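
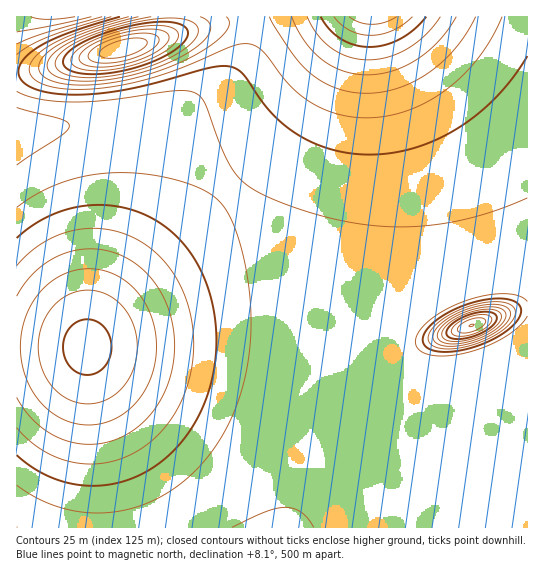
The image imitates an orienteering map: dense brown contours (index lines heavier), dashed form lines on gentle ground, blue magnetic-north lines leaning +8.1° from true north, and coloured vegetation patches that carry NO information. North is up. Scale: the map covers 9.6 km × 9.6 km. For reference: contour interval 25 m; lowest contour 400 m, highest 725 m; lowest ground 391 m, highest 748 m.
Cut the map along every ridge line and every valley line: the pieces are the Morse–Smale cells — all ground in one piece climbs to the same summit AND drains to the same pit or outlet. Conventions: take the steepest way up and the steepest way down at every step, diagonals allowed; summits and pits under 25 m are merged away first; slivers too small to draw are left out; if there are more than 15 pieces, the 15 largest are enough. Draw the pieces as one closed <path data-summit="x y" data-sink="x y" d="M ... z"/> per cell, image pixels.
<path data-summit="87 347" data-sink="269 527" d="M230 191l-103 100-27 32-13 24-71 0 1 181 270 0 6-7 19-36 16-50 4-24-1-53-12-43-20-40-36-49z"/><path data-summit="373 17" data-sink="269 527" d="M527 16l-170 0-34 61-24 36-30 37-38 40 48 56 20 29 17 34 11 30 5 30 0 42-4 24-13 40 0 4 16-36 16-29 41-55 16-26 11-13 19-13 39-16 18-4 37 2z"/><path data-summit="471 326" data-sink="269 527" d="M518 287l-27 0-28 6-29 14-26 20-20 32-45 62-43 89-11 18 239-1 0-237z"/><path data-summit="87 347" data-sink="17 129" d="M143 120l-24 0-38 5-65 4 1 218 70 0 13-24 27-32 102-100-15-16-36-32-25-19z"/><path data-summit="122 49" data-sink="17 129" d="M247 16l-74 0-5 17-9 6-112 29-30 4-1 55 29 1 62-5 56-7 28-8 27-16 23-26 8-20 0-27z"/><path data-summit="373 17" data-sink="17 129" d="M355 16l-106 0 0 30-2 9-11 19-18 18-16 11-25 10-46 6 16 2 18 11 65 59 39-41 30-37 32-50 25-45z"/><path data-summit="122 49" data-sink="55 17" d="M171 16l-154 0-1 55 10 1 21-4 112-29 9-6 4-10z"/>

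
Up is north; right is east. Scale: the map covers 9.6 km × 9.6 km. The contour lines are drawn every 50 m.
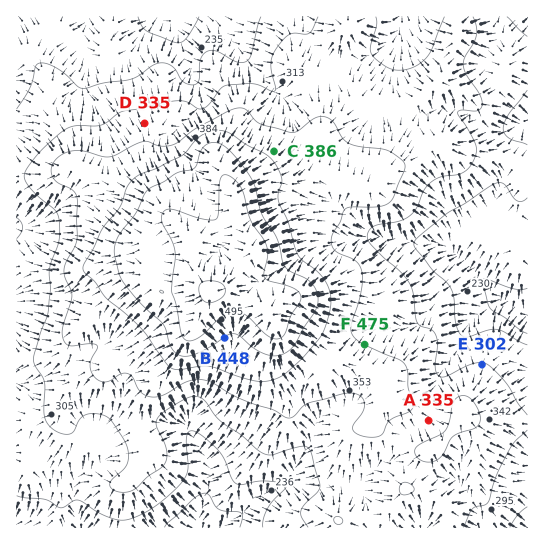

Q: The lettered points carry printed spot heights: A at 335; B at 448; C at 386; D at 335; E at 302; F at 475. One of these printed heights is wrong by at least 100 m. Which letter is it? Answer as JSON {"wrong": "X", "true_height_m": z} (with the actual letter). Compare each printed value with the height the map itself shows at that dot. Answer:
{"wrong": "F", "true_height_m": 350}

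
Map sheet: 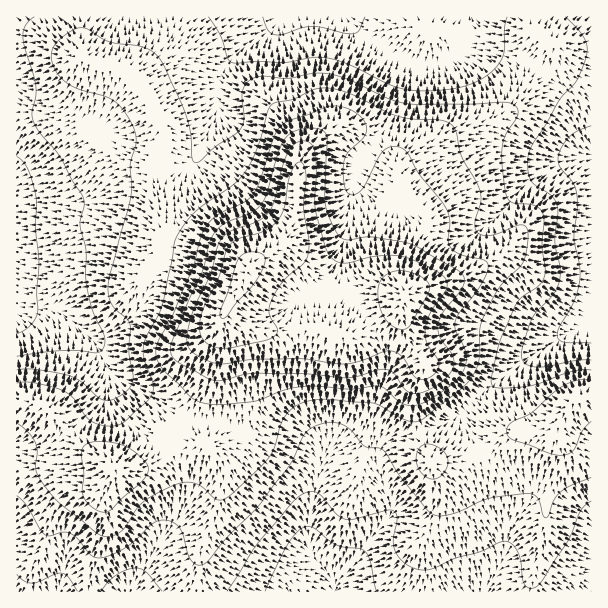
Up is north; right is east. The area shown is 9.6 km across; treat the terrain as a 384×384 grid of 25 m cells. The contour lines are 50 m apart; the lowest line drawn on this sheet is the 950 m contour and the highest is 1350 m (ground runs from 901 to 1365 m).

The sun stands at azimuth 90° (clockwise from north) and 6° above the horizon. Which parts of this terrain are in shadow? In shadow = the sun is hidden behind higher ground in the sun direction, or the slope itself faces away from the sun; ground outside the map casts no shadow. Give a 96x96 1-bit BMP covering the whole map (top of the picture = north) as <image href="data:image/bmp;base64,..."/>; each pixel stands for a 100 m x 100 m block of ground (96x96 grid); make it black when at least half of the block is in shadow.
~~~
<image width="96" height="96" href="data:image/bmp;base64,Qk2+BAAAAAAAAD4AAAAoAAAAYAAAAGAAAAABAAEAAAAAAIAEAAATCwAAEwsAAAIAAAAAAAAA////AAAAAAAAAAAAAAAAAAAAAAAAAAAAAAAAAAAAAAAAAAAAAAAAAAAAAAAAAAAAAAAAAAAAAAAAAAAAAAAAAAAAAAAAAAAAAAAAHAAAAAAAAAAAAAAAHgAAAAAAMAAAAAAAHgAAAAAAeAAAAAAADwAAAAAgeAAAAAAAAwAAAABg+AAAAAAAAAAAAABg+AAAAAAAAAAAAABg+AAAAAAAAMAAAABh8AAAAAAAAOAAAAAh4AAAAAAAAOAAAAAB4AAAAAAAAfAAAAAAAAAAAAAAAfAAAAAAAAAAAAAAA/AAAAAAAAAAAAAAA+AAAAAAAAAAAAAAA+AAAAAAGAAAAAAAB+AAAAAAOAAAAAAAB8AAAAAAAAAAAAAAA8AAAAAAAAAAAAAAA8AAAAAAAAAAAAAAAAAAAAAAAAAAAAAAAAAAAAAAAAAAAAAAAAAAAAAAAAAAAAAAAAAAAAAAAAAAAAAAAAAAAAAAAAAAAAAAAAAAAAAAAAAAAAAABwAAAAAAAAAAAAAAHwAAAAAAAAAAAAAAH4AAAeAAAH+AAAAAH4AAAfAAAf/AAAAAH8AAAfAAA//AAAAAD8AAAPAAB//AAAAAD+AAAAAAH//AAAAAB+AAAAAAf//gAAAAA8AAAAAB///8AAAAAAAAAAAP///+AAAAAAAAAAD/////AAAAAAAAAAD/////AAAAAAAAAAD/////AAAAAAAAAAD/////gAAAAAAAAAD/////gAAAAAAAAAD/////gAAABAAAAAD/////wAAADAAAAAD/////wAAADAAAAAD/////4AAAAAAAAAD/////8AAAAAAAAAD/////8AAAAAAAAAD/////+AAAAAAAAAD/////+AAAAAAAAAD/////+AAAAAAAAAD/////+AAAAAAAAAD/////+AAAAAAAAAD/////+AAAAAAAAAB/////+AAAAAAAAAAAf///+AAAAAAAAAAAAf//+OAAAAAAAAAAACH///AAAAAAAAAAAAD///gAAAAAAAAAAAD///gAAAAAAAAAAAD///wAAAAAAAAAAAH///wAAAAAAAAAAAP///wAAAAAAAAAAAP///wAAAAAAAAAAAP///wAAAAAAAAAAAP///wAAAAAAAAAAAH///4AAAAAAAAAAAD///4AAAAAAAAAAAB///4AAAAAAAAAAAA///4AAAAAAAAAAAAf//4AAAAAAAAAAAAH//4AAAAAAAAAAAAB//4AAAAAAAAAAAAA//wAAAAAAAAAAAAAP/gAAAAAAAAAAAAAP+AAAAAAAAAAAAAAP8AAAAAAAAAAAAAAPwAAAAAAAAAAAAAAPwAAAAAAAAAAAAAAPgAAAAAAAAAcAAAAHgAAAAAAAAB8AAAABAAAAAAAAAD+AAAAAAAAAAAAAAD+AAAAAAAAAAAAAAD8AAAAAAAAAAAAAAD8AAAAAAAAAAAAAAD4AAAAAAAAAAAAAAAAAAAAAAAAAAAAAAAAAAAAAAAAAAAAAAAAAAAAAAAAAAAAAAAAAAAAAAAAAAAAAAAAAAAAAAAAAAAAAAA="/>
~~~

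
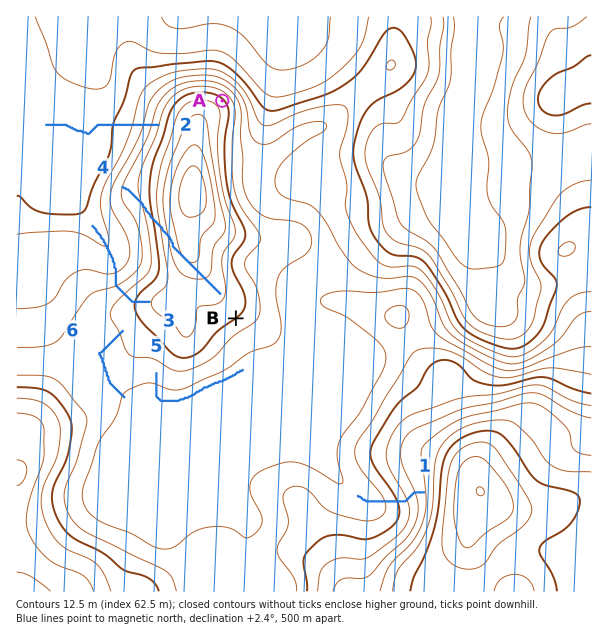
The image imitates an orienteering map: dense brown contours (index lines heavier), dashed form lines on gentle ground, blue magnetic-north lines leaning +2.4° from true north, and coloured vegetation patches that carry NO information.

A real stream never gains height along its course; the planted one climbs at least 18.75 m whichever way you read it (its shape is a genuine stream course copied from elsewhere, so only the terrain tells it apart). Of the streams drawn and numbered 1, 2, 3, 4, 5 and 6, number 4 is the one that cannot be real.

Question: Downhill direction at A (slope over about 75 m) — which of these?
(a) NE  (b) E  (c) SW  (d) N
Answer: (a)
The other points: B SE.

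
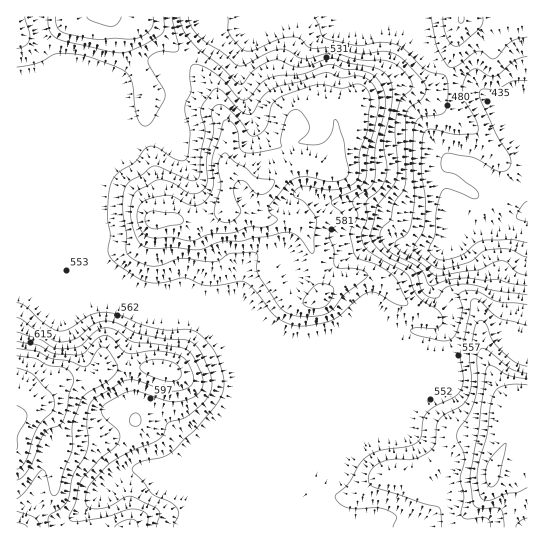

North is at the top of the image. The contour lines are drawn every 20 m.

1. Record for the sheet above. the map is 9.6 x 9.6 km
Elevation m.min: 415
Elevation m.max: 700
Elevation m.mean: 560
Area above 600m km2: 20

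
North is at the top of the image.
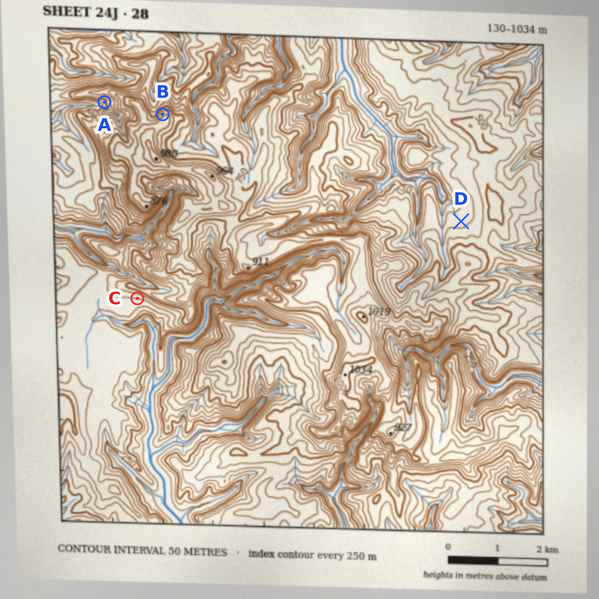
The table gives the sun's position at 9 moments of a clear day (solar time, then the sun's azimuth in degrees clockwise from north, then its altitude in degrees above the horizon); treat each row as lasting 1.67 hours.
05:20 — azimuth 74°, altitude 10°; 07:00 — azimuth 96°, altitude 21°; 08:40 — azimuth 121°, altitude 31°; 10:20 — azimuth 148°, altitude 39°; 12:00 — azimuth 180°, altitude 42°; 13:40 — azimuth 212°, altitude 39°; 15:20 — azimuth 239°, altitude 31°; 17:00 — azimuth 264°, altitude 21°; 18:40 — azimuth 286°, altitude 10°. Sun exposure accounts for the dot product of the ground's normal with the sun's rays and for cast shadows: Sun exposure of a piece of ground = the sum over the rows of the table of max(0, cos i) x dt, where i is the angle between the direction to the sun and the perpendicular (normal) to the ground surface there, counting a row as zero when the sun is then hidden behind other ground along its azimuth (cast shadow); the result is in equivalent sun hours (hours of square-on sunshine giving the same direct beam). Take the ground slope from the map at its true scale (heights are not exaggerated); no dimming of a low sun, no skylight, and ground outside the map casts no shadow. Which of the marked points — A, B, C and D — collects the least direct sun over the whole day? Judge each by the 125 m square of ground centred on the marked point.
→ B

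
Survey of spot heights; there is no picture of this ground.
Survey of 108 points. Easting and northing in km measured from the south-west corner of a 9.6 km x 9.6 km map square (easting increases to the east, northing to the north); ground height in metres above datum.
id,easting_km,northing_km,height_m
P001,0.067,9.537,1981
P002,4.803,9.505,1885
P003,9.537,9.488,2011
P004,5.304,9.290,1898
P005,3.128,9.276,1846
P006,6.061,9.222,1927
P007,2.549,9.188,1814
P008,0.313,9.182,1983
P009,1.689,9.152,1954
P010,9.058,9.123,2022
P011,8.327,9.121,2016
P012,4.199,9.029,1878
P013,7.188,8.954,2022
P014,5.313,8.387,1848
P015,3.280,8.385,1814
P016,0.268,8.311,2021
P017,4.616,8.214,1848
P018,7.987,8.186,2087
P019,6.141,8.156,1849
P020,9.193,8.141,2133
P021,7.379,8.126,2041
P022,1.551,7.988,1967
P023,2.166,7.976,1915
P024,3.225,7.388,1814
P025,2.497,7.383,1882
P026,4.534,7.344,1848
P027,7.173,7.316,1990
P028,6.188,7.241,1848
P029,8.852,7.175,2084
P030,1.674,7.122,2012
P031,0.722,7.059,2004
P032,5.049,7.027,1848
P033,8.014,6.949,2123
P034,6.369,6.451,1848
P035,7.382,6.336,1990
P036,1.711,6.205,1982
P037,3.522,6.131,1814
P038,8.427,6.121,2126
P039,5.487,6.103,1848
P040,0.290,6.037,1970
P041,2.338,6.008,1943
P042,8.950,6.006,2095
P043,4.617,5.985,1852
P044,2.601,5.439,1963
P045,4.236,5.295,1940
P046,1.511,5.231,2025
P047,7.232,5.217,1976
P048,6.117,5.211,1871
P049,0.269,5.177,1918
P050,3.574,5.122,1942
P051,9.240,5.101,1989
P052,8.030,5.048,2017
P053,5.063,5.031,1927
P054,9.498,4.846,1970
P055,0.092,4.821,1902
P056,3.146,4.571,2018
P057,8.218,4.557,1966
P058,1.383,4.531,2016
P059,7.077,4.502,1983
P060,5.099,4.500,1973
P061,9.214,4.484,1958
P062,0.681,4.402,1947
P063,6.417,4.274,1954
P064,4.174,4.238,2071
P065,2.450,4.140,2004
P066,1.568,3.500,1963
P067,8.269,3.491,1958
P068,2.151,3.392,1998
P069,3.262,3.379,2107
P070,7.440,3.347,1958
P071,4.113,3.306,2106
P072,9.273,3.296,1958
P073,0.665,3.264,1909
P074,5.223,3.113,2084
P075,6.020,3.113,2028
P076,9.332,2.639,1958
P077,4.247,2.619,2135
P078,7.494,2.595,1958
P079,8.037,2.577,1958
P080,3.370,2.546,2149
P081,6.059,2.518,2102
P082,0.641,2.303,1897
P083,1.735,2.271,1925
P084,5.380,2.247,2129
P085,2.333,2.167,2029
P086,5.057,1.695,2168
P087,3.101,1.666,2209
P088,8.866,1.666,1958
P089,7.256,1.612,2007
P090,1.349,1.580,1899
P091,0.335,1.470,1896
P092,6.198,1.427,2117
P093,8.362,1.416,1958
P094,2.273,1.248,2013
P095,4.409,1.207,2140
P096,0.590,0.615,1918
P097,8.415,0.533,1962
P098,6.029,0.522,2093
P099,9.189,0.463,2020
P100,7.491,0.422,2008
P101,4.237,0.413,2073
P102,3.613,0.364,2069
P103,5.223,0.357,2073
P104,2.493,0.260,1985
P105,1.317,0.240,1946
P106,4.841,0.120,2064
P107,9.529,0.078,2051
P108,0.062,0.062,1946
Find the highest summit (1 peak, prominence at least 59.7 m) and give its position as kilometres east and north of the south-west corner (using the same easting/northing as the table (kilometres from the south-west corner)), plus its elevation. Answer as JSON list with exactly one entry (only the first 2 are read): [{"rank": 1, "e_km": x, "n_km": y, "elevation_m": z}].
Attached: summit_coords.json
[{"rank": 1, "e_km": 3.21, "n_km": 1.71, "elevation_m": 2211}]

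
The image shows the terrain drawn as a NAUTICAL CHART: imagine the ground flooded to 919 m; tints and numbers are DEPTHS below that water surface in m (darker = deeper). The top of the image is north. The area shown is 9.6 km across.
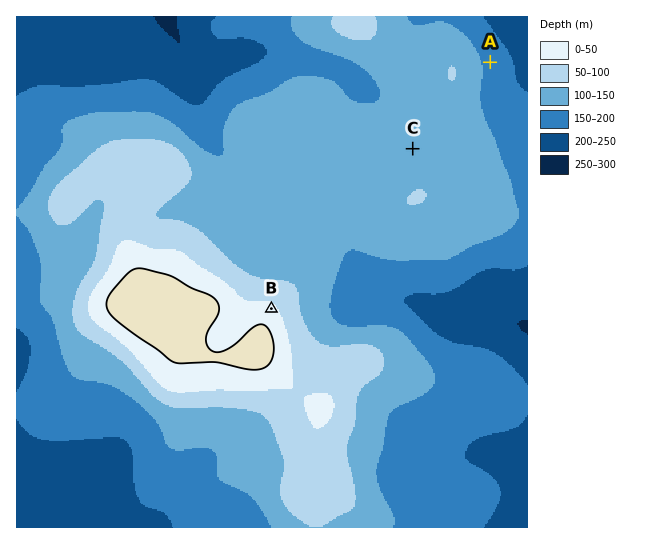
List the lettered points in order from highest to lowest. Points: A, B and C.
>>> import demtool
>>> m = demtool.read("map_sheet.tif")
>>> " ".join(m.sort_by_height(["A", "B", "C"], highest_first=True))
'B C A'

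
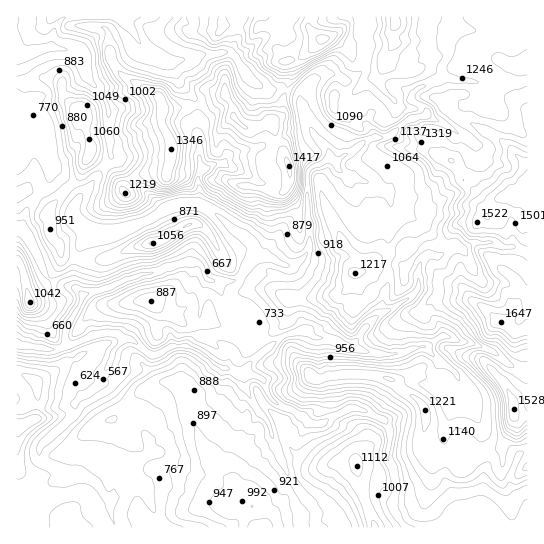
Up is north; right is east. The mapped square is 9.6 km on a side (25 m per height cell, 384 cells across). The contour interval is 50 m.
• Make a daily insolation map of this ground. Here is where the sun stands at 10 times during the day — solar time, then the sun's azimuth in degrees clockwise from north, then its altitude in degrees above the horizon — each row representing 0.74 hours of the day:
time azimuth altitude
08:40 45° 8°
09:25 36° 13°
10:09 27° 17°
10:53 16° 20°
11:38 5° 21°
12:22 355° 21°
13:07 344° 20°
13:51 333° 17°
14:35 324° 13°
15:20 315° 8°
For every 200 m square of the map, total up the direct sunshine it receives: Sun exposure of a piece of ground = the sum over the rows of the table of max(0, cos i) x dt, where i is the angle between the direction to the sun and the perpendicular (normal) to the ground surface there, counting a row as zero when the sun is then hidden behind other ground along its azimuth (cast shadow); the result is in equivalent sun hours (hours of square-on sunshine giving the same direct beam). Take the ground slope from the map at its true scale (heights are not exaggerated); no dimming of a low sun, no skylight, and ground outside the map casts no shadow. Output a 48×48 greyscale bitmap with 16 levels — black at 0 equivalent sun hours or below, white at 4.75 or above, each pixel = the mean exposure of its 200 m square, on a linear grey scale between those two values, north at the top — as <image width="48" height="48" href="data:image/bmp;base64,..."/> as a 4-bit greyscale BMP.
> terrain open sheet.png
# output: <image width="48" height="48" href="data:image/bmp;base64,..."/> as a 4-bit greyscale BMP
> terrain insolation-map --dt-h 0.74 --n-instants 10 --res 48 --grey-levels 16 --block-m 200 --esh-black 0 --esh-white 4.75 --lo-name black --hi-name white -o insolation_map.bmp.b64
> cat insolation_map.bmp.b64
<image width="48" height="48" href="data:image/bmp;base64,Qk32BAAAAAAAAHYAAAAoAAAAMAAAADAAAAABAAQAAAAAAIAEAAATCwAAEwsAABAAAAAAAAAAAAAAABEREQAiIiIAMzMzAERERABVVVUAZmZmAHd3dwCIiIgAmZmZAKqqqgC7u7sAzMzMAN3d3QDu7u4A////AGZmd3h1V5cxARE3iYdmZVRImTESRVVVVmZ3d3d3eJZlQzRFaYd3VUNJhkQ0RERVVmeJmHd3iHZ4h3d3d5d1QzNYVWVCMzMzRGd5qZlVeWeIiIh4mZpSIiNWRXVCIAEQETVniYVWVFVniHeJqZkyESNVVUQzEAESIFiXQ0VVd2aIZWiZmaZmQ0VVhEMzNDE0RWdTNEVVRYmHVnmYiXWKqod2Y0NWZlM0JERHdVVURFVUV4iHh2WazLqFN2VndmdjACEVl0REV1VVZ4iIZlZ6zd2pV4dWh3dzAFABe5VFZkVVZ4iIpkVDI2i6VIdVeXZUAP2oabuXVVVVaIiIlIYQAAIxAUZWd2VVRodld73bdVVWZ4iaV2AAAAAAAAOHZlRFZ1VmVGvLlURFZ4qZZyIAAAAAAUqnVUMjmUVlVDWJzIZXnN26x6hAEAAAA4dVVCEVuozIVVWJmt7by9x1ICNZyoia3qZXYgA7t//+lVM3aN/d3EAhZ2bP/////+uGIRWUEZdFmoUmmiF7gRRDGKrv7ttzACdSOKkgABAAIWpyMSEAAlQ2Yk3JdBAREAADZTEAAAADNBAAAUQAEyRmZjAhEAAVQxAAARMQVgACFUEAABAmdmdmVUMAABEBlyEgABJpiiEkIYUhEBNnVndlQyEAADQgFrlCEBTMmVmHcyi7qYZXh4dDMkZlQyVCMRmWd5/pqFmWMAADe92WZ3Vmd5upqmRENhN2aNyaiGlyAAAAAAJVUxAWaJqZiHMzRVNYq6UjeXhTABIAAAABEBEiV2NFZoqXZnN5iWRImLdDRXh0AAAAABMwEQACIkeqiJVFiESsysUzZXiKp0IAACQhAAARE0mqmYl2IiVTMoNFl1QhFbxxAEIQAAASM5l4iaq3IAABIyJHdkEAABN4VTEAAAAiJZh3eIh5lVIkRRaGVTEAAAACUwAAAAAhJ4d3d2VXZ4iFMySpI3dBAAAAAAAAAAAiSId3dmZkippiNHWLYSd1dAAAAAAAJFIiaJiIZlVEFHvKhah4kwJ9shEREkW9lGVTeah1RVUxNIu7yYhmZABt2ndVRHumVVViumE0QyEhFpqrmXdlRVJXiYdkUgFFaGiCFVllMQATaIh2SXdlQ3VVQ1dmM0ETaIqHUQFEM1Vpu5dmvmdlU2lURUSJQ0AQE2pmIRACSGapqVEq23ZVRFRXU0WnRHIVY1ZjIQEwAH68cSjLllVUVWZXq4VDI1d966ZREDMUUgJTJ6uYZkVUWahCNFaIZCS6z+kQFFRTM3QDd3d2WGVWn/pDEVrehFWph2IAFmUzOFSIdmd3mVMleaUzSf/am7mHUhAAFHYyVRBbzLiHiLmax2Qk3/7Kzax0EAAAARFlETMjMjREM6u82WU5y6h3iM9hEzMQAAJGVVd0d3ZVd2eZcyR4iHQyERIjRJpyAARXc0Z4eHd4iEMiEAOqhzMxAAATKZiGMSZlVVVmd4iId1UiIAF6lVZUZGIVMmZX3nV4c0Z2Z3d3dndhje/ZaampZneZqXeYi9hmZmVmZVVVZg=="/>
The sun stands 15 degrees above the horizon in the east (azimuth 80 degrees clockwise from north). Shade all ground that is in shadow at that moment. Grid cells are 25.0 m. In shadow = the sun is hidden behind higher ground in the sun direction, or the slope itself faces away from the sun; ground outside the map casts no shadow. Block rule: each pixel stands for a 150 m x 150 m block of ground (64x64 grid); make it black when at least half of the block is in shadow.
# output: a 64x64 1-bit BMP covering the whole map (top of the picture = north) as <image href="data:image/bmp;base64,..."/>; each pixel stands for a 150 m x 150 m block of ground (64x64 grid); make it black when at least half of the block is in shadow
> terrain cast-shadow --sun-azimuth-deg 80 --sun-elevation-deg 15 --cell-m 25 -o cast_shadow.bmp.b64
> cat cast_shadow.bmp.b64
<image width="64" height="64" href="data:image/bmp;base64,Qk0+AgAAAAAAAD4AAAAoAAAAQAAAAEAAAAABAAEAAAAAAAACAAATCwAAEwsAAAIAAAAAAAAA////AAAAAAAAAAAYA/gAAAAAIAAD8YAAAAAgAAPxgAAAAAAAB+GAAAAAAAAL4YAQAAAAABHBwDAAAAAAfIHiMgAAAAB8A+ASAAAGAHwDwAAQABwAwAfAAAAAHADAA8AAAAAYAIADw/4DAAgBg8fn/AGAAAGJn+f8AYAAAxj/5/wAAAAH8H/P/AAcAB/wf4/8AB4AP/geH/gAFgA/+AA/8AAAAD/wAB/wABoQf/AAH+YADHGH4A//3AANhwHA///8+g+WAMf///ziH5AAP////MMHgAG/3f/wwYOAA5/P/+DBgAAHn4f/wIDAAAefA/+IgAgABx8DfziBhAAAf4M+OIEAAeh/gzD4GAAPxP+DM/A4AA/H/4EH4DgBD4f/gAPAeA+Hh/+BA5rwAwMO/wH/mvAAAD5/Af+C8MAAfj4B/8Bz8D/+HgD/wBf4f/+MAH+AA/h//4wA/4AB+efwDAH/EAf748DMAf8aH3/j/sjn/gY/P+H8wM/8Pj+/47wAb/A8P5/juAE/gDx/v+P4Ah/A8P4/x/gG74HA/j/H8A/cJwD+P8fiHwB8AH4/w+AeAjgAfH/HwJ4EcAB8/4/AngwAAD3+D8cGYAAAAfgP34PwAAAD8Affg5wEAAfwB/+B3AAAB+AH/xCcAAAH4L//OB4AAA/hP714HgAADgM7nDA+AAAQAB2MMB4AAA=="/>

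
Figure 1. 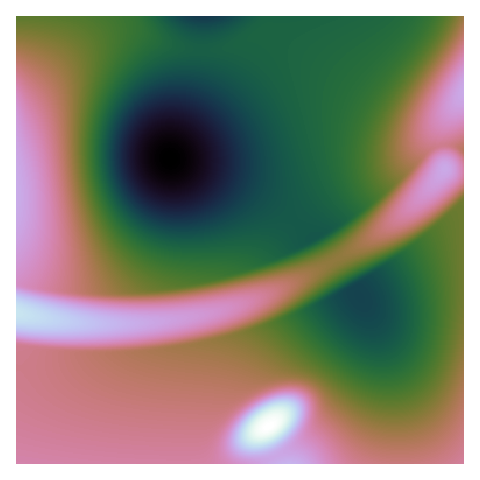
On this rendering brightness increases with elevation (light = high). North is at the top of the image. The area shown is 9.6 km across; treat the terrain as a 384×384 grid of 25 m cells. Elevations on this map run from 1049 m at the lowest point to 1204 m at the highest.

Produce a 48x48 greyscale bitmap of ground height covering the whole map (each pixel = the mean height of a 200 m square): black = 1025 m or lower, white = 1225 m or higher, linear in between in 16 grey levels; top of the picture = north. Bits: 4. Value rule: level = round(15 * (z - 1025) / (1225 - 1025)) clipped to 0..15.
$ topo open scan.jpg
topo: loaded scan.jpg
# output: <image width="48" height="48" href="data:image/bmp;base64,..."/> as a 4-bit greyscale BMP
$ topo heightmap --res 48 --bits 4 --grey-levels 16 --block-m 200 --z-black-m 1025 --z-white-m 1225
<image width="48" height="48" href="data:image/bmp;base64,Qk32BAAAAAAAAHYAAAAoAAAAMAAAADAAAAABAAQAAAAAAIAEAAATCwAAEwsAABAAAAAAAAAAAAAAABEREQAiIiIAMzMzAERERABVVVUAZmZmAHd3dwCIiIgAmZmZAKqqqgC7u7sAzMzMAN3d3QDu7u4A////AJmZmZmZmZmZmZmZmqqqqqqpmZmIiIiJmZmZmZmZmZmZmZmZqru7qqqZmYiIiIiImZmZmZmZmZmZmZmZq8zMuqmZmIiIiIiIiZmZmZmZmZmZmZmZms3dy6mZiIiIiIiIiJmZmZmZmZmZmZmZmrzd3KmYiId3d3eIiJmZmZmZmZiIiIiImavN3LmIiHd3d3d4iJmZmZmYiIiIiIiIiJm7y6mId3d3d3d3iJmZmYiIiIiIiIiIiIiZqpmHd3ZmZnd3eJmZmIiIiIiIiIiIiIiIiIh3dmZmZmZ3eJmZiIiIiIiIiIiIiIiIh3d3ZmZmZmZneJmZiIiIiIiIiIiIiIiHd3d2ZmVVVmZnd5mZiIiIiIiIiIiIiId3d3ZmZVVVVWZmd5mZmZmZmIiIiIiId3d3d2ZmVVVVVVZmd6qqqqqqqqmZmYiId3d3dmZlVVVVVVZmd7u7u7u7qqqqqpmZiHd3ZmZVVVVVVVZmd8zLu7u7uqqqqqqpmYh3ZmVVVURFVVZmd8y7u7qqqqqqqqqqqZmIdmVVVEREVVZmd7u6qpmZmZiZmZmZmZmYh3ZVRERFVVZmd6qZmYiIh3d3d3iIiZmZiIdlVERFVVZmd6mZmYiId3d3ZmZ3d4iIiIh3ZVRFVVZmd6mZmYiHd3dmZmZmZmd3eIh3dmVVVVZmd6qZmYiHd3ZmZmZmZmZmZ3d3d3ZlVWZmd6qZmYiHd2ZmZlVVVVVVVWZ3d3d2ZmZmd6qpmYh3dmZVVVVVVVVVVVVmd4iId2Zmd6qpmYh3ZmVVVVVVVVVVVVVVZ3iIiHZnd6qpmId2ZlVURERFVVVVVVVVVneImYh3d6qpmId2ZVRERERERFVVVVVVVWeImZmHd6qpmId2VURDMzREREVVVVVVVWZ4mZmYd6qpmIdmVEMzMzM0RERVVVVVVmZniZqph6qpmIdlVEMzIjMzRERVVVVVVmZneJqqmKqpmHdlRDMiIiMzNERFVVVVZmZ3eJmqqaqpmHdlRDMiIiIzNERFVVVVZmZ3d4mqqaqZmHZlRDIiIiIzNERFVVVVZmZ3eIiaqaqZiHZlRDIiIiIzNERFVVVVZmZ3eIiZmKqZiHZlRDMiIiMzNERVVVVVZmZ3eImZmKqZiHZlRDMiIiMzRERVVVVVZmZ3eImZmamZiHdlVEMzMzM0REVVVVVVZmZneImZqamZiHdlVEMzMzNEREVVVVVVZmZnd4maqpmYiHdmVURDMzRERFVVVVVVZmZmd4iaqpmYiHdmVVRERERERVVVVVVVZmZmd3iZqpmIiHdmZVVEREREVVVVVVVVZmZmZ3iJqpiIh3d2ZlVVVEVVVVVVVVVVVmZmZneJmoiIh3d2ZlVVVVVVVVVVVVVVVWZmZmd4mYiId3d2ZmVVVVVVVVVVVVVVVVZmZmd4iYh3d3d2ZmZVVVVVVVVVVVVVVVVmZmZ3iXd3d3d2ZmZlVVVVVVVVVVVVVVVWZmZneHd3d3dmZmZlVVVVVVVVVVVVVVVVZmZneHd3d2ZmZmZVVURERVVVVVVVVVVVVmZmdw=="/>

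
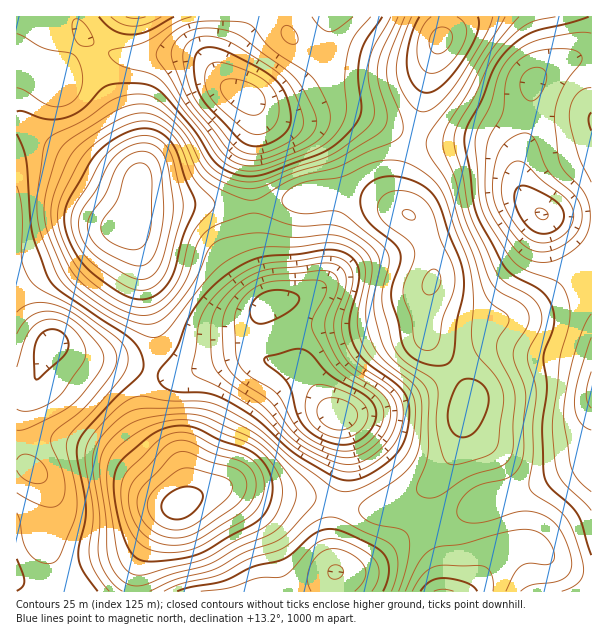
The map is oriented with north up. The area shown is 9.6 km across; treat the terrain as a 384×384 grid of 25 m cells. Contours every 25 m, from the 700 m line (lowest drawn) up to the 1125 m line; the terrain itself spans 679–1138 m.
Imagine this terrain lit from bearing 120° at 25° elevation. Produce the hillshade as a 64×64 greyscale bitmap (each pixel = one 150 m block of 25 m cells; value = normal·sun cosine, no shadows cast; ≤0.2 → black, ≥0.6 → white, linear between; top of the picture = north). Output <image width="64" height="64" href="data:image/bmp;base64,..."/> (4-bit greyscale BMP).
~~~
<image width="64" height="64" href="data:image/bmp;base64,Qk12CAAAAAAAAHYAAAAoAAAAQAAAAEAAAAABAAQAAAAAAAAIAAATCwAAEwsAABAAAAAAAAAAAAAAABEREQAiIiIAMzMzAERERABVVVUAZmZmAHd3dwCIiIgAmZmZAKqqqgC7u7sAzMzMAN3d3QDu7u4A////AKmZmZh2Z5ve7+7dzMupiZqqh2VUMhETRniau8y7u7zLqZmYh2Vnis3u7t3d3LqZq7qYdlQyESNWd4mru7qrvMypiId2VVaJvN3d7u7dy6u8y6mHZUMyNFZ3eJqqqZq8zKmIdmVEVnirzN3u7u3MvM3cuYh3ZURFZ3d3iaqZmrvMqYd2VERFaJq83e7u7dzM3d26mIh2ZVZnd3d4mZmaq8yqmHZUMzRniavN7u7u3d3e3cqZiIh2Znd3dneIiJmrzKqYdkMiNFZ4m83u7u7d3d3cupmZmYh3eId2ZneImau8qph2UyIjRWeave7u7t3d3dy6mImZmYiIiHZmZ3iJq7uZmHZTIRI0Voms3d7u7d3My6mHeJmZmZmZh2Zmd4maqpmIdkMhEjRFaJq8zd7u3cy7qXdniJmZqqqph3d4iJmqiIdlQyESM0VWiaq8ze7cy7qYdlZniImqu7qYiIiJmZmId2VCISIzRFZ4iZq83dy6qph1RFVneJq8y6qpqpmZmYh3ZTIiIzRERWeIiavNzLqZiGVDRFVnibvLu7u7uqqpmYdlMiIzRERFZ3d3irzLqZiHZDIzRFZ4q7u7zMzLuqqZh2UzIjREREVnh3Z4q7qZiHZUIiIzRWeaq7vM3cy7qpiHZUMjNEQzRWeHdmeaqpiHZkMhEiI0V4mqq8zdzLuqiHdlQyM0RDM0Z4h3Z4mqmYdlQyEREiNWiaqrvN3Muql3ZlQzIjREMzRXiId3iaqqmHZDIRERI0Z5qqu83dy6mXZlVDIiM0RDM0Z4iIiaq7uqh1QhERESNXmqu8zd3MuZdlVUMyIjRVQzRWeIiJqrzLuodUMhERI1aJq8zN3dy6l3ZVVDIiNFZVRFVniImavMy7mHVDMiEjRnmrzM3d3cuohmVVQyI0Z3ZlVmeIiJqrzLuph2VEMzRGeJq8zN3d3LqXZmVUMzRniHdmeIiIiaq7qpmIdmVVVVZ4mrvMzN3dyph2ZlVDNGiZmIiJmZiImaqZiIh3dmd3d3iJq7u8zd3bqHZmZUREaJqqmZqqmYiZmYd3d3d3eImYiJmru7u83dy5dmZmVUVnmrqqu7upmZmYdlVmZmd4mqqZmqu7u7zN3MqHZmZlVWeau7u7u6mZmZh1RFVmVniau6qqq7u7vM3dy5dmZmZmeJq7u8zLqZmZmGVERVVVZ5q7uqqrzMzMzN3cqXZmd3eJq7u8zMupiIiHZDNEVVVXiru7qqu8zMzM3d26h2d4iZq8zMzMy6mHd3dUMzRFVVeKvLuqqrzMy7zM3LqHd3iJq83d3d3cuYd3ZlMiI0VVZ4q8y6mZq7y7u7vLuod3eJm83u7u3u3Kl3dmQxESNFZnmrzLqZiaq7uquqqph3d4ibzf/+7u7typiHdTIAAjRWeavNy6mImaqqqpmId3d3iJrN///u7//supmHUxABI0V4q83cqYiImZmZiHZmZneImr3v/u3u/+3Lu6l1IQATRWebzdy6mIiIiZmHZVVWd4iave/+3N3u7tzMy6dTISM0VorN3cuph3d4iHdlREZ4iJq97/7cvM3d3M3cuXVDNERWirzdy6mHZmZ4dlQzRWiJmr3v/su7vMzMzN3Kh2VVVWeKvMzLuodlRWZWVDM1Z4mave/+26qru7u8zMuYd3d3eJq8zMu6l1QzRURDIjRXiJq97/7cuqqqqqu7uph3d4iJq8zMu7qYZDM0MzIiNFZ4mrze7ty7qqmZqru6mHd4iJq83cy7u6l1MiMzIiIjRWeJvN3t3LuqmZmaq6mHdneImrzd3Mu7qYZDMzMiIiM0VomszdzLqqmYiImqqYdmZniavN7dzLuqh2VDMyIiIzRWeazMy6qZiHZmeJqph2Zmd4m83u7cy6qYdlREMiIjM0V5rNzLqYh2VERWeIiHZmZniavd7u3LqYh3ZlRDMzMzNGis3cuph2QyESNWd3ZmZneJq83u7cqYh3d2ZUQzMzI0V6zd3LmHZCEAASNFVWZneImqvN7tyod3d3dmVEQzIiNGm83dy5h1MQAAESNEVmd4iaq83dy6h2Znd2ZVRDMiIjV6zd3MuYZCEAABEiNFZ3iZq7zNzLqHZmd3d2VUQzIiJGis3dy6l2QyERERIzRWeJq7zMzMupd2Znd3dlRDMiIjV5vMzLuodUMzMiIjNFZnmrzdzMu6mHZmZ4d2ZUMzIjRXmru7uph2VEREQzNEVWeazd3cy7qYdmZniIdlRDMzNFeau7qqmHZVVVVVRERVZ4rN7t3Luph2VmaIh2VERERFZ5q7uqmYdlVVZmZVVVVnis3u7cy6mHZVZoiIdlRFVVVoq8y7qZh2VVVmdmVVVWeKze/u3LqYZVVmiJh2ZVVWZnirzMuqmIdlVWd3ZVVVZom97/7typhlVWaJmYdmZmZmeKvNy6qZh2Zmd3dlREVWebzv//7bqHZVZoiZiHd3d3d4q83LqpmId3eIh2VERFV4rO///9y5h2ZniJmYh4iIiImrzMupmYh3iJiHZEMzRWis3///7cqYd3eImZmIiJmZqrzMuqmIiIiJmYdkQzM0V5ve///+y6mYiIiJmZiImau8zMy6mYh3eJmph2VDIiJFis7///7cuqmYiImZmIiZq83e3LqpiHd4mamHZUMhESR5vO7//tzLuqmZmZmYh4ms3u7ty6qYh3iJmYdlQyEBI1ibze7u3MzLuqmZmZh3eKze/+3Mu6mIeJmZh2VDIQATV4q83d3czMy7"/>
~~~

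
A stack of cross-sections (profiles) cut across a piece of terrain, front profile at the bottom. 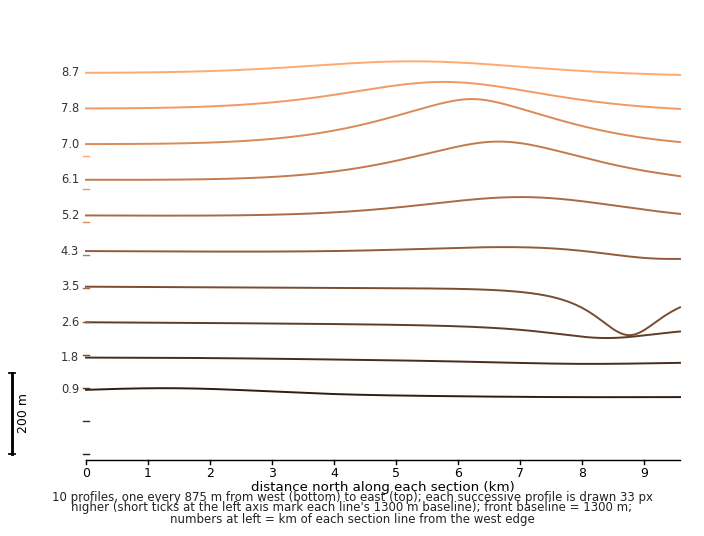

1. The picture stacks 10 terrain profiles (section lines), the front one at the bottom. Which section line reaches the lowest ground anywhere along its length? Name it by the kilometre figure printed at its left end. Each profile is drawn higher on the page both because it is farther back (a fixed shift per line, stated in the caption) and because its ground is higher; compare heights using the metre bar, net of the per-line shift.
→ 3.5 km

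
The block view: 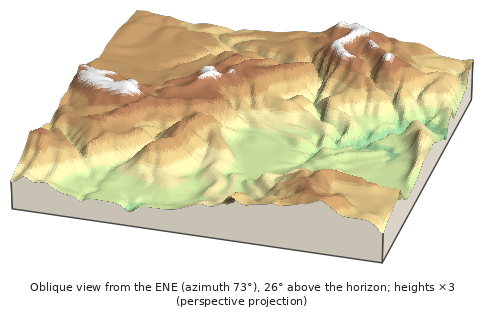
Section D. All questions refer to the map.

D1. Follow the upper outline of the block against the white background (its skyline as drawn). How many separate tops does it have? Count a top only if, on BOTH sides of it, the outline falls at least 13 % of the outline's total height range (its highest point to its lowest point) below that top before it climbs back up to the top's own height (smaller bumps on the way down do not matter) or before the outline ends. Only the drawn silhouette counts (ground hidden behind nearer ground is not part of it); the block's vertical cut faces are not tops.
1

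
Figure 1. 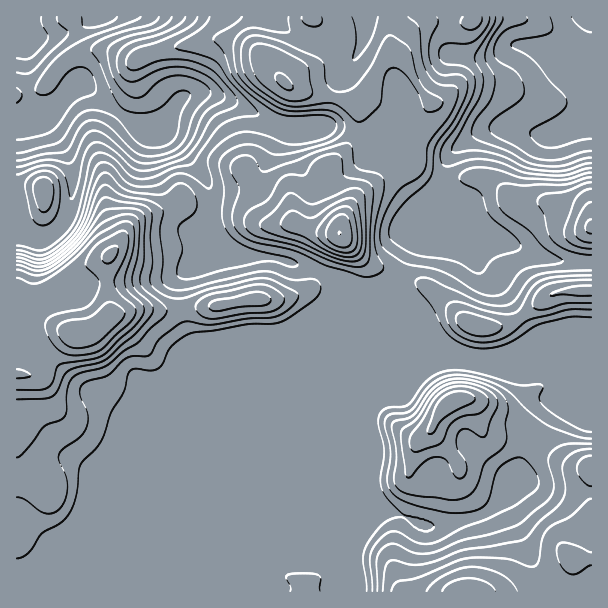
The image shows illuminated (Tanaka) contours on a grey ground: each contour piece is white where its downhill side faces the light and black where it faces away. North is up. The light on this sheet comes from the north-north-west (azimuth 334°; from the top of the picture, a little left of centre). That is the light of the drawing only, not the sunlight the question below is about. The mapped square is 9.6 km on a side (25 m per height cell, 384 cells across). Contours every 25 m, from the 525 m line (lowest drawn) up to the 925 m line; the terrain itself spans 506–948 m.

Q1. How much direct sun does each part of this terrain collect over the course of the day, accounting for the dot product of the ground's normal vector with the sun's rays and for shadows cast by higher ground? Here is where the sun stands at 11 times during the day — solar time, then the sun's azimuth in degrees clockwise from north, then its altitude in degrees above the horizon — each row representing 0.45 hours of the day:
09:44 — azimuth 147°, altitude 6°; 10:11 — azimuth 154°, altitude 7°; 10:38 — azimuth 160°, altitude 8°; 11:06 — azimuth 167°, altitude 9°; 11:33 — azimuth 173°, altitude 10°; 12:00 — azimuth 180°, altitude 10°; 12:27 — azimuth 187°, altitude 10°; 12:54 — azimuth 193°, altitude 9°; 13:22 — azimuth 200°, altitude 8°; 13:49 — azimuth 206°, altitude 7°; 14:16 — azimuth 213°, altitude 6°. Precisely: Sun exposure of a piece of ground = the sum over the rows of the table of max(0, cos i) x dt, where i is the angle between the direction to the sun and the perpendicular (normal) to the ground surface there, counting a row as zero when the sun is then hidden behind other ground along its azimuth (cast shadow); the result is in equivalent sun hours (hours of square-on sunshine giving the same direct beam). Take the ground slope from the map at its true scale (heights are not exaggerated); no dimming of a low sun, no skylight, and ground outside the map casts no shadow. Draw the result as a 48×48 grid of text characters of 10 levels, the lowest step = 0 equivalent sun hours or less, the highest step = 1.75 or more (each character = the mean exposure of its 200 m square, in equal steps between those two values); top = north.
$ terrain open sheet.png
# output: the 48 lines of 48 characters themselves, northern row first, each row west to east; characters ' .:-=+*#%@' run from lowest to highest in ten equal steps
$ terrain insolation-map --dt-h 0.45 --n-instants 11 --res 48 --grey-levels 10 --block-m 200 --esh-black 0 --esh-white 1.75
-==+=-.       ..::.. .-++=---------=-=+++++=--::
--==-.         .::.   .=++=---:::-=++*###**++--:
::....::.  .:-=++=-:    .--=-::-:-=+***+=-=====-
....=++=--=*#%%#*+==-:.  :==-:-=---::--:.::--===
..:=+=+++*##%%%%#*++=-----=-::=+=-.   .:::::---=
.:-====+*#*****##%%%*+----:::-===-. .:-=--------
--=----=**+++=---+#@@@#*+=:::==-==:.-++====-----
----:..:=**+=:..  :+%@@@@@#+====-===+**+++=====-
---:.   :--::::.. ..-*%%###*++=====*#**++==-----
:.  ..  ..............::.  :======+##+-:.....  .
    ..         ...  ..     .-=====+#+:          
    .:.        ::. ...     :------==.           
    .:.        -=---:. .:-=-:::-===:            
.   .::        :=++=-:.:---.  :=+*+--==:.       
==-:.:.     ..::-==-::::::   :=+**===++=:...    
-==: ..     .------:.:...   :=+++=========----:.
:=-.  .   .-=++==--:..:..   :=++=======+**+==-:.
.        .-======+++==+=:.::-===========***+=---
        .-=------+#%@@@@#**+==-:-======-==++++*#
      .:=+=----:---+##@@@@@@#=...:::----::-=+*%@
     :=+*+=----:.    .:=*%@@@+:..  ..:--::.    .
    :=+++==--:.         .-+##*+=:.  ..::-:.     
-:-=++=-::...          .:-========-.   .::.   ..
====-::..        .:----=++=======++:     ..-+#%%
=-:.  .:::-=-==+*#%@@%%#+=========+=.     =#@@@@
=--.  :=*##***#%@@@@@@*=========--=++-:..-*%%*++
==++==+#%%*+***#*+=============----=%%%###*=====
-=+*###%%%*+++=================---::-+#%#+-=====
::-*@@@@%#*++=================----:.   :---=====
::-+%@@#*+**==================---:.     :-----==
***++*++======================---:       ..:-===
%%#+=-=======================--:.    ..  .:=====
**+=---=+====================-:   .-*#*+=::::--=
===+=========================-:   :*##*+==-:...:
===++=========================+=..=++++=-==-:   
===++++======================-=+=+#*=======-:.  
=====++======================--=+*#*=-=**+==-.  
-----=========================--=++==-=++==+=---
=----=========================-======+=========+
*+============================+##*+++++===-:--==
+++++==========================#%##***+=--:..:--
=+**+========================---=****+=-::...::-
-=**========================--. .:--::.......::-
==+=========================-.          ..:::::-
++====-=====================-:...       ..:-=---
+====================-----====-:.       .::-====
=====================--:::-===-:..     ..::-====
=======================--=====-::::.::::::---==-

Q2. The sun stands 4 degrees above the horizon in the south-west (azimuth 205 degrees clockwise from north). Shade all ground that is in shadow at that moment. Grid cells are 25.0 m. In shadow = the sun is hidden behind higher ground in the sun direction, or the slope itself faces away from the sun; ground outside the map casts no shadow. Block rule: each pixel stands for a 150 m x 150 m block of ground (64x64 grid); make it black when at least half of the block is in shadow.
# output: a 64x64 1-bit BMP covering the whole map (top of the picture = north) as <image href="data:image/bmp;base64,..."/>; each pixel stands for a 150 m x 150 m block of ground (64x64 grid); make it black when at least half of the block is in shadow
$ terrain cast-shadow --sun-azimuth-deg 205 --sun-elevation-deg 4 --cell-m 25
<image width="64" height="64" href="data:image/bmp;base64,Qk0+AgAAAAAAAD4AAAAoAAAAQAAAAEAAAAABAAEAAAAAAAACAAATCwAAEwsAAAIAAAAAAAAA////AAAAAAAAAAAAAAAMAAAAAAAAH/8AAAAAA8A//wAAAAAAAD//AAAAAAAAf/8AAAAAAAB//4AAAAAAAH//gAAAAAAAf/+AAAAAAAA//4AAAAAAAAAfwAAAAAAAAA/AAAAAAAAAB8AAAAAAAAADgAQAAAAAAAAAAAAAAAAAAAAAAAAAAAAABwAAAAAAAAAHAAAAAAAAAA8AAAAAABAAHwAAAAAAeAB/AAAAAAB4Af8AAAAAAD8f/wAAAAAAH//AAAAAAAAP/8AAAAAAAAf/wMAAAAAAA/+AAAAAAAAA/4AAAAAAAAD/gAAAAAAAAB+AAwAAAAAAAAAPgAAAAAA+AA+fgAAAAH8AB7//AAAA/wABv///AAH/MGAf///AA/9/+A///8AP///+B///gH////4H//8B/////+f//AP//4D///EAB//fAH//8AAP8AAAP//gAd/gAAAf/+AB/8AAAB//4AP/wAAAD//4Af/AAf8f//gD38AD////+AePwA/////4Dw/D//////j//8f/////+f//4f//f//4///gP/9///z/+eA//z///f/44B//H///8ABgD/8P//+AAAAD/wf//gAIA4H/g+P8AHgH4H/BwPwAAAf8P8AAOAHAD/+/wAAAB8AP/4dsDgAfwA//AAf/4H/APw4AAf/4f4AwAAMA//B+AAAABw=="/>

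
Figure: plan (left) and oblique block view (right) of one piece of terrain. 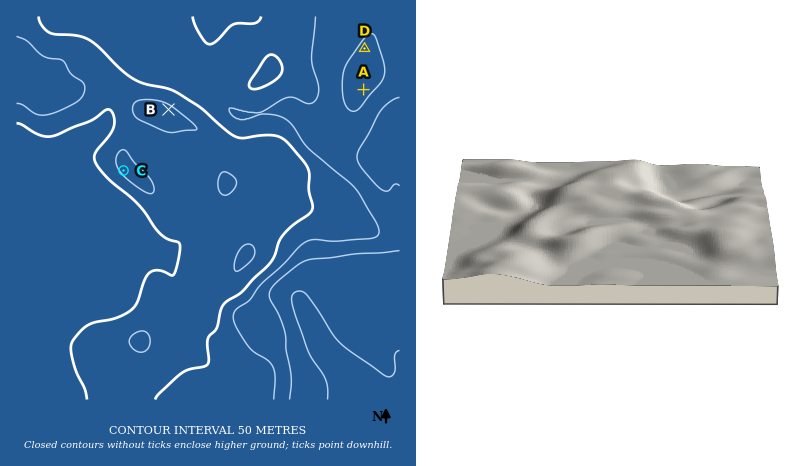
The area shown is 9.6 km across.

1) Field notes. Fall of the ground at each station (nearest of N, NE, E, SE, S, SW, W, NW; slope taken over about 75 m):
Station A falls SE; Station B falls NE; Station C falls SW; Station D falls NW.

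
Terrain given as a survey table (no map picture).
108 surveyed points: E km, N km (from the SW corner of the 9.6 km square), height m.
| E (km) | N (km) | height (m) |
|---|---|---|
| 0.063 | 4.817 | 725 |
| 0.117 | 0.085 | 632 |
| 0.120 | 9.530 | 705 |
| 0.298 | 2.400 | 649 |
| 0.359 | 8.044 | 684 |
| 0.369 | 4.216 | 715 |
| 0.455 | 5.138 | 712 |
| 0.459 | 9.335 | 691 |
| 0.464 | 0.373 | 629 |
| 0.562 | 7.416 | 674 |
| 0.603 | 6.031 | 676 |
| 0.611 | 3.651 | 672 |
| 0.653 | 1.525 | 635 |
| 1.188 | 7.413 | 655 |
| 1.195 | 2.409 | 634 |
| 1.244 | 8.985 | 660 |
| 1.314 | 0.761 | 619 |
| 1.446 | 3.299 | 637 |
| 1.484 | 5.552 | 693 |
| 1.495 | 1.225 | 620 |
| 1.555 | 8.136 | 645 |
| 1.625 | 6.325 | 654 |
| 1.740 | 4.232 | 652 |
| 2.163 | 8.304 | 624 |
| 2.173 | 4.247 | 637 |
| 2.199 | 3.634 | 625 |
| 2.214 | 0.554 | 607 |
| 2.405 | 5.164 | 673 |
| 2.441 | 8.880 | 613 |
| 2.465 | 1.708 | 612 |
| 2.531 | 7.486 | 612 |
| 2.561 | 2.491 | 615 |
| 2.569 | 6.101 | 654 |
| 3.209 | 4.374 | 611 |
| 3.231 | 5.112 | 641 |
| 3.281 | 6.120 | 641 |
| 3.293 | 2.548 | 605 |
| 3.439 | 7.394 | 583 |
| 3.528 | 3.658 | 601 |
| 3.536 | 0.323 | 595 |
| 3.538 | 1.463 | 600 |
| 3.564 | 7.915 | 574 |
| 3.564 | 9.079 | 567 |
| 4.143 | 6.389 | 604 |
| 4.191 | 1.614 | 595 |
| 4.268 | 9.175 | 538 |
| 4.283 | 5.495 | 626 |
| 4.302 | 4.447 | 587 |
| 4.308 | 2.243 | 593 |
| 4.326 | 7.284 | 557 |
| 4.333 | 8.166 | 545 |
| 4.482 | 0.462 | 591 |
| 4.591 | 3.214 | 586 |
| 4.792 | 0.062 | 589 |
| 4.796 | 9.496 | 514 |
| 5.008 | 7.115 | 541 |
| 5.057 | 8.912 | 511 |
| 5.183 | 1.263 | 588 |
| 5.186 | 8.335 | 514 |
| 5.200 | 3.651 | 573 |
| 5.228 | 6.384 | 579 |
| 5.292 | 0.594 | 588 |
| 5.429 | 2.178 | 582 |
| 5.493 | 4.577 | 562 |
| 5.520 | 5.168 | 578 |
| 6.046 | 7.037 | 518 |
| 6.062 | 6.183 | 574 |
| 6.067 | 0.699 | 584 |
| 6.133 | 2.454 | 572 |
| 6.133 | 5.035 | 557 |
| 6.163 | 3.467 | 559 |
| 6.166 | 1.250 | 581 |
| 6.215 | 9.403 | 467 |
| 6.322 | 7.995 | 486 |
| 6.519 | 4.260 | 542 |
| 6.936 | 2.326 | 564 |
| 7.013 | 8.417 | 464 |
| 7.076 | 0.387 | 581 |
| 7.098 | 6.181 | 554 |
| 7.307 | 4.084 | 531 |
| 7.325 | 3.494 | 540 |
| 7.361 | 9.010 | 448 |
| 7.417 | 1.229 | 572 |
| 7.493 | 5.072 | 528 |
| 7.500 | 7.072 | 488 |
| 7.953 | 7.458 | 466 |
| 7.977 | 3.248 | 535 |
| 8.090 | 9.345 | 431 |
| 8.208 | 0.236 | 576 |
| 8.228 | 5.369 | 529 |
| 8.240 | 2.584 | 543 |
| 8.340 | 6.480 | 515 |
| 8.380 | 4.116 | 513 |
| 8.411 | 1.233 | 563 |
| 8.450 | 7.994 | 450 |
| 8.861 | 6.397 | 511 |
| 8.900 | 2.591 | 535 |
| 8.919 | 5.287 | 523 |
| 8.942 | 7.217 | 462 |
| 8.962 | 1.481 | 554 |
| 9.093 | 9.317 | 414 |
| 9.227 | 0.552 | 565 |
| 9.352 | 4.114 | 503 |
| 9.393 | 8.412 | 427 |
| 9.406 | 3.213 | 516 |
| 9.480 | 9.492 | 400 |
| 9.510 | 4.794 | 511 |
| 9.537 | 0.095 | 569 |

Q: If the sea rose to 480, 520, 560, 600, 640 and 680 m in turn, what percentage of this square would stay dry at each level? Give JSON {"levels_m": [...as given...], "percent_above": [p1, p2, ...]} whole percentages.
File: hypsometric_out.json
{"levels_m": [480, 520, 560, 600, 640, 680], "percent_above": [91, 82, 65, 37, 17, 6]}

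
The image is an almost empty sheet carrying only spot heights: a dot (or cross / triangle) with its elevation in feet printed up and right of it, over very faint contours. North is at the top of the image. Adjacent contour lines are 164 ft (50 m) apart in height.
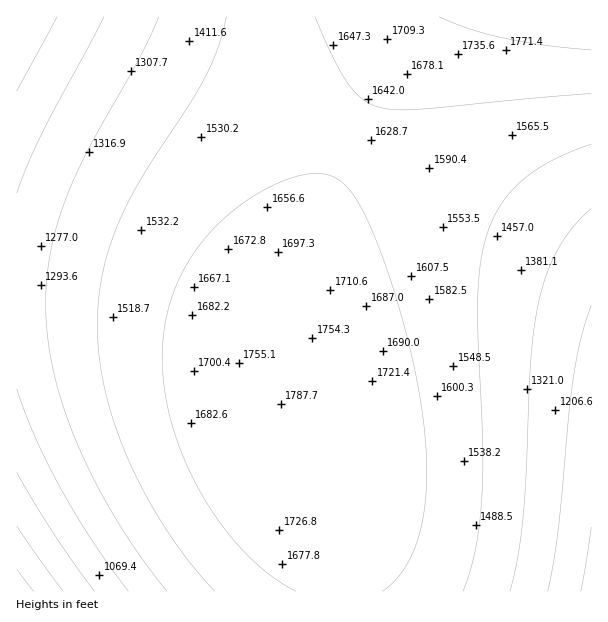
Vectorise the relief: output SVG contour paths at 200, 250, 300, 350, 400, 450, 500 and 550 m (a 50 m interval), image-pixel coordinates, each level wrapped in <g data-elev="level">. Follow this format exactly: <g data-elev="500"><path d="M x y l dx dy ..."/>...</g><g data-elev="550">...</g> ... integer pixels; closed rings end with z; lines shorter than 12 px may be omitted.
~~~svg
<g data-elev="200"><path d="M17 569l16 22"/></g><g data-elev="250"><path d="M17 526l46 65"/></g><g data-elev="300"><path d="M581 591l10-64"/><path d="M17 472l36 61 41 58"/><path d="M57 17l-40 74"/></g><g data-elev="350"><path d="M548 591l10-62 16-154 7-37 10-33"/><path d="M17 389l19 49 25 51 32 53 35 49"/><path d="M104 17l-62 116-14 31-11 29"/></g><g data-elev="400"><path d="M510 591l8-34 5-39 8-155 3-31 4-27 8-30 12-26 15-22 18-19"/><path d="M159 17l-20 42-53 94-19 44-10 28-6 27-4 27-1 29 2 33 6 34 10 35 14 36 18 37 21 38 24 37 26 33"/></g><g data-elev="450"><path d="M463 591l7-19 5-21 7-51 1-57-5-140 2-36 6-28 5-17 8-15 10-13 12-12 13-11 17-10 40-17"/><path d="M226 17l-8 31-13 30-16 27-47 72-23 45-9 24-7 24-4 24-2 26 2 33 5 34 10 35 14 36 18 37 20 35 24 33 25 28"/></g><g data-elev="500"><path d="M382 591l14-12 11-15 9-19 6-23 4-25 1-29-2-31-4-35-9-43-12-48-16-49-15-38-12-23-12-16-13-9-15-3-12 2-14 3-28 13-29 19-25 24-20 26-13 27-10 30-4 31 2 35 6 34 12 36 17 36 21 33 23 29 26 23 27 17"/><path d="M315 17l18 41 15 26 14 15 16 8 17 3 24-1 172-16"/></g><g data-elev="550"><path d="M439 17l31 12 34 9 41 7 46 5"/></g>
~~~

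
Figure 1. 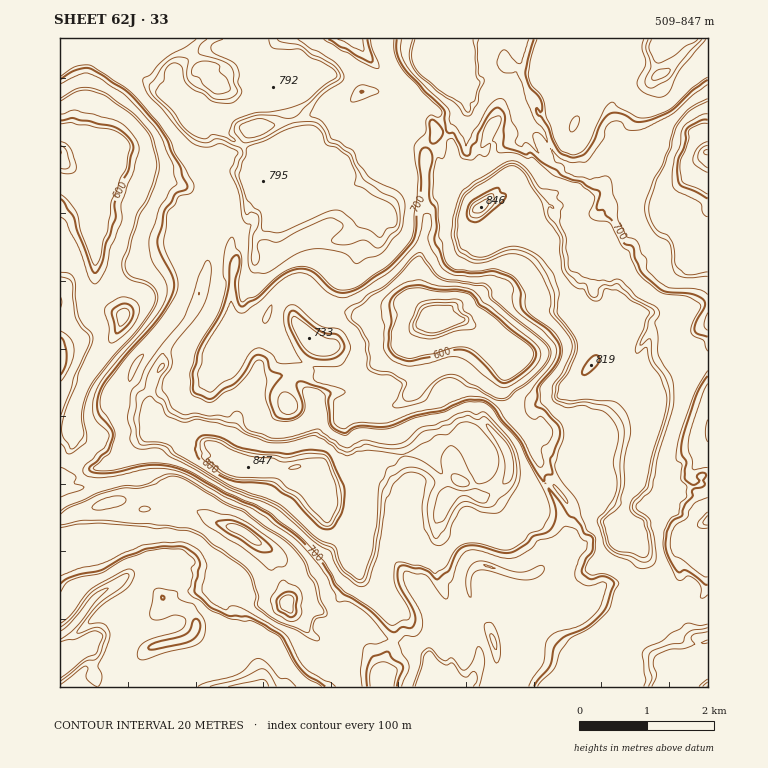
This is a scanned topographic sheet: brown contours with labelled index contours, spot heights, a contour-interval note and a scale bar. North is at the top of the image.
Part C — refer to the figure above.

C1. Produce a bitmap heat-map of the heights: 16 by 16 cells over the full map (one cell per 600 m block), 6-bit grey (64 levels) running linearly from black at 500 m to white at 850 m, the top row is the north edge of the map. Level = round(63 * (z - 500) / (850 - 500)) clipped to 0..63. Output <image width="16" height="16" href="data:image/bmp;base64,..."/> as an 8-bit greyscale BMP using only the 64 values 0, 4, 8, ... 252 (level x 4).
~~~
<image width="16" height="16" href="data:image/bmp;base64,Qk02BQAAAAAAADYEAAAoAAAAEAAAABAAAAABAAgAAAAAAAABAAATCwAAEwsAAAABAAAAAAAAAAAAAAEBAQACAgIAAwMDAAQEBAAFBQUABgYGAAcHBwAICAgACQkJAAoKCgALCwsADAwMAA0NDQAODg4ADw8PABAQEAAREREAEhISABMTEwAUFBQAFRUVABYWFgAXFxcAGBgYABkZGQAaGhoAGxsbABwcHAAdHR0AHh4eAB8fHwAgICAAISEhACIiIgAjIyMAJCQkACUlJQAmJiYAJycnACgoKAApKSkAKioqACsrKwAsLCwALS0tAC4uLgAvLy8AMDAwADExMQAyMjIAMzMzADQ0NAA1NTUANjY2ADc3NwA4ODgAOTk5ADo6OgA7OzsAPDw8AD09PQA+Pj4APz8/AEBAQABBQUEAQkJCAENDQwBEREQARUVFAEZGRgBHR0cASEhIAElJSQBKSkoAS0tLAExMTABNTU0ATk5OAE9PTwBQUFAAUVFRAFJSUgBTU1MAVFRUAFVVVQBWVlYAV1dXAFhYWABZWVkAWlpaAFtbWwBcXFwAXV1dAF5eXgBfX18AYGBgAGFhYQBiYmIAY2NjAGRkZABlZWUAZmZmAGdnZwBoaGgAaWlpAGpqagBra2sAbGxsAG1tbQBubm4Ab29vAHBwcABxcXEAcnJyAHNzcwB0dHQAdXV1AHZ2dgB3d3cAeHh4AHl5eQB6enoAe3t7AHx8fAB9fX0Afn5+AH9/fwCAgIAAgYGBAIKCggCDg4MAhISEAIWFhQCGhoYAh4eHAIiIiACJiYkAioqKAIuLiwCMjIwAjY2NAI6OjgCPj48AkJCQAJGRkQCSkpIAk5OTAJSUlACVlZUAlpaWAJeXlwCYmJgAmZmZAJqamgCbm5sAnJycAJ2dnQCenp4An5+fAKCgoAChoaEAoqKiAKOjowCkpKQApaWlAKampgCnp6cAqKioAKmpqQCqqqoAq6urAKysrACtra0Arq6uAK+vrwCwsLAAsbGxALKysgCzs7MAtLS0ALW1tQC2trYAt7e3ALi4uAC5ubkAurq6ALu7uwC8vLwAvb29AL6+vgC/v78AwMDAAMHBwQDCwsIAw8PDAMTExADFxcUAxsbGAMfHxwDIyMgAycnJAMrKygDLy8sAzMzMAM3NzQDOzs4Az8/PANDQ0ADR0dEA0tLSANPT0wDU1NQA1dXVANbW1gDX19cA2NjYANnZ2QDa2toA29vbANzc3ADd3d0A3t7eAN/f3wDg4OAA4eHhAOLi4gDj4+MA5OTkAOXl5QDm5uYA5+fnAOjo6ADp6ekA6urqAOvr6wDs7OwA7e3tAO7u7gDv7+8A8PDwAPHx8QDy8vIA8/PzAPT09AD19fUA9vb2APf39wD4+PgA+fn5APr6+gD7+/sA/Pz8AP39/QD+/v4A////AMCopKi0qISMiGR0hKSouNDArJycnHR0hJCAeICIoKi0pLCkkHhQfKyQhHh8gJionICEkHhQaLTIqKiUkIS0vIBsXFhciMTw0KzAuKiYuLSQgJiUyPDs6MzAxMykoLDAkGyozMS4pKSQmLS4iKCwzJBwpLiQnIyMfGRsXGjA0MykeGiomICImGw4MDRMrNTApGhQgKyQgIRwPChUlMjItJhQZJCopKiorHyMrLS8qIhkQFCQqLDMwMyspNjQsJRwWCxAdKTA1NDApKTAwJiEdEAwQIS8vMjErKSUmIigiIBEZHy8yMjMtKSoeHiMqKSsiKCotLjMzLichFh0kKiovLg="/>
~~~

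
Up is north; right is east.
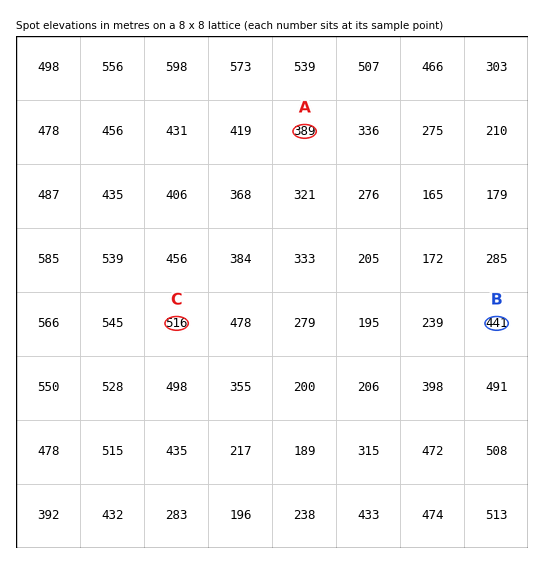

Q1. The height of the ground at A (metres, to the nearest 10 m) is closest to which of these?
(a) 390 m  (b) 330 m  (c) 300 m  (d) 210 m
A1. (a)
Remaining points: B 440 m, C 520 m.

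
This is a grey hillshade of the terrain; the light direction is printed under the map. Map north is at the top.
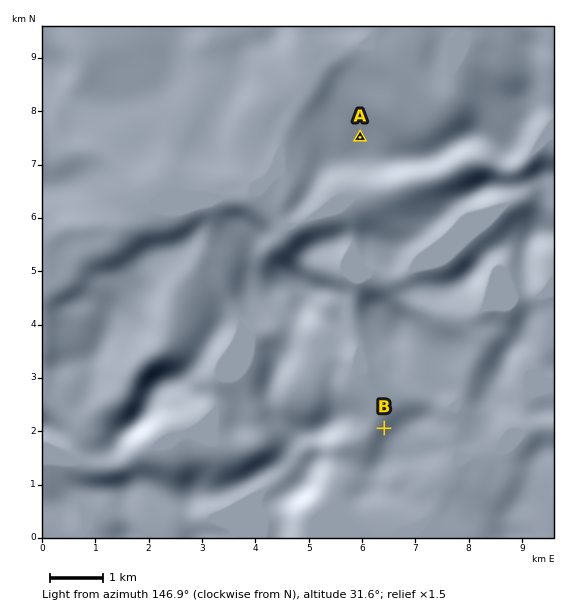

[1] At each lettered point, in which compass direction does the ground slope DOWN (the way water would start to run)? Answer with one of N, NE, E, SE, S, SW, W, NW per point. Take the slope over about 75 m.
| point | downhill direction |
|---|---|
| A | NW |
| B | NW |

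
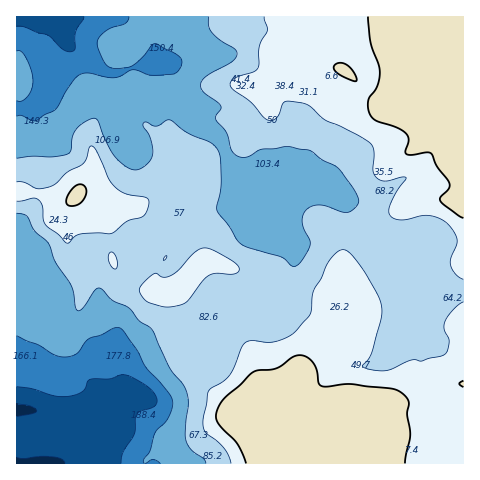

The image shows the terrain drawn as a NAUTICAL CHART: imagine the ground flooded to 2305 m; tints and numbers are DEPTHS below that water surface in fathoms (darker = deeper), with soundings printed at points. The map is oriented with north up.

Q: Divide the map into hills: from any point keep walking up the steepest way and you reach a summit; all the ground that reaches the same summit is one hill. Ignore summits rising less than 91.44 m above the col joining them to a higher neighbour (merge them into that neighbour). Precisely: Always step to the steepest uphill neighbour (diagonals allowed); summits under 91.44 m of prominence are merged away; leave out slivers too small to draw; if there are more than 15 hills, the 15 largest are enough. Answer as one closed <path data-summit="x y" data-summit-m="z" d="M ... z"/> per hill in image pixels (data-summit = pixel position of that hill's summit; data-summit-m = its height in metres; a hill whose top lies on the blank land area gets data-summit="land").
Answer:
<path data-summit="land" d="M66 37l-2 8-11 14-3 24-5 11-13 13-16 2 0 301 19 0 36 7 32-3 17-12 4-4 0-31 10-11 33-16 28-2 27-27 22-5 20-8 7-9 17-15 8-18 0-10-16-38-43-43-9-5-9-22-17-10-7-8-24-52-24 0-10-2-15 6-12 1-36-23z"/><path data-summit="land" d="M463 16l-446 0-1 92 16-1 13-13 5-11 3-24 11-14 2-8 8 13 36 23 12-1 15-6 10 2 24 0 24 52 7 8 17 10 12 25 7 3 17-2 89 38 16 28 51 48 28 12 24 0z"/><path data-summit="land" d="M255 164l-16 3 41 41 3 7 13 31 0 10-8 18-17 15-7 9-46 16-23 24-28 2-36 18-4 4-4 10 1 26-18 15-34 4 13 11 0 3-11 20-14 12 403 1 1-173-25-1-25-9-54-51-16-28z"/>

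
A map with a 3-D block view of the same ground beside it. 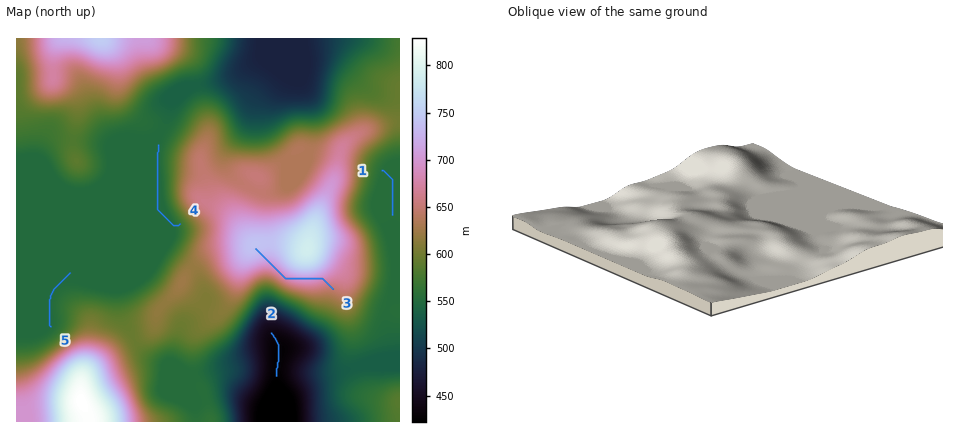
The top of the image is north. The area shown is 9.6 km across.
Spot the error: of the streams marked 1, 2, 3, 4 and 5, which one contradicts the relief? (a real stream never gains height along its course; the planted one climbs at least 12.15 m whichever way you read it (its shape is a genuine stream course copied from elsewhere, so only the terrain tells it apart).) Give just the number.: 3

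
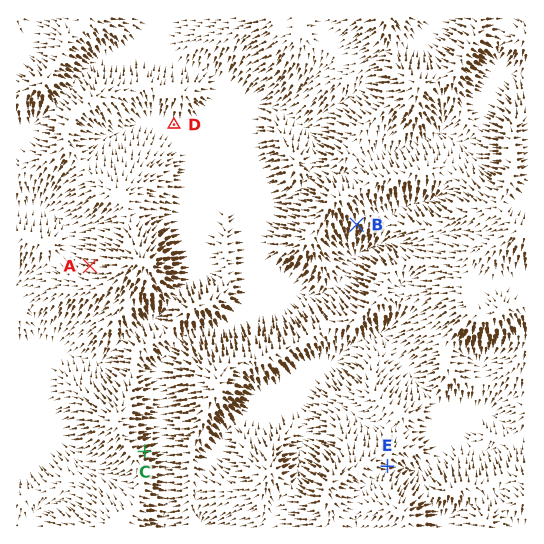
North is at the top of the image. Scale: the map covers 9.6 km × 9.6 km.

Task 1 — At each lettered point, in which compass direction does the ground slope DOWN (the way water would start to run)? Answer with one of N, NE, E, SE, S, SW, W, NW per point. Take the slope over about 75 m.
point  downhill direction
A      W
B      S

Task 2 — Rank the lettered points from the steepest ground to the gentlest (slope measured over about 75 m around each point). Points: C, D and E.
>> C E D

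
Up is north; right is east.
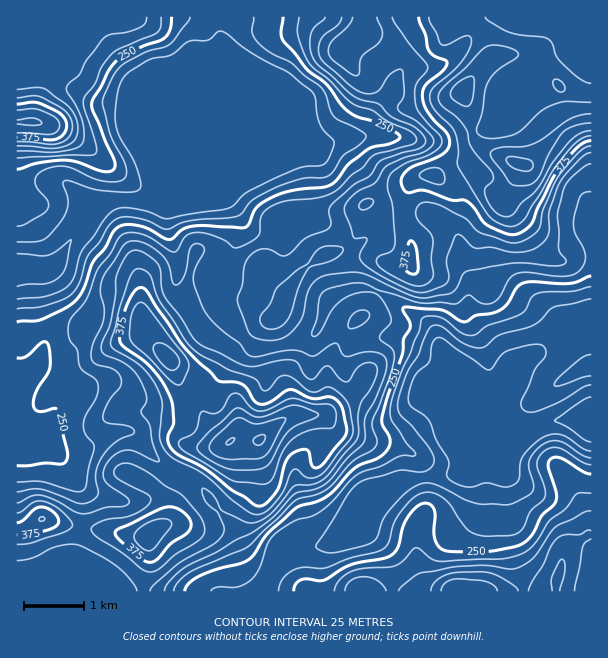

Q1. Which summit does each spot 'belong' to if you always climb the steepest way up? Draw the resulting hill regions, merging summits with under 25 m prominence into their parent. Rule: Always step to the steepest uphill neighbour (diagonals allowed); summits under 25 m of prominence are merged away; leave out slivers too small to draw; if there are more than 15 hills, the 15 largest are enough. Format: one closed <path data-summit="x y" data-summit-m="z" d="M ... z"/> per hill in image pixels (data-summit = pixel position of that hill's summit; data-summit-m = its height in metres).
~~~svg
<path data-summit="518 164" data-summit-m="480" d="M570 52l-10 0-11 4-28 28-18 8-9 15-1 18-10 5-42 10-25 0-9-2-30-4-30 4-27 7-120 51-12 3 39 0 7 8 6 14 0 12-5 12-6 12-15 16-3 8 0 15 5 10 38 42 18 0 40-12 7-9 7-21 15-14 15-4 10 0 9 2 50 30 9 12 6 16 22 30 27 31 8 3 14-26 1-12 10-13 17-9 24-3 19-13 10-3 0-276-7 3z"/><path data-summit="260 440" data-summit-m="477" d="M366 288l-16 1-15 7-9 10-10 26-10 6-34 10-18 0-9-8-13 11-10 18-10 10-14 7-19 18-26 2-18-8-24-14-13 0-32 10-8 10-10 22-16 2 22 22 6 2 18-1 35-18 21 0 30 33 28 14 10 8 15 21 17 16 12 26 12 13 15 1 12-13 6-4 33-2 27-11 12-6 10-10 9-15 22-22 12-4 48-6 14-17-2-15 4-4 31-11-14-13-8-3-14-14-29-38-6-9-6-16-9-12-20-10-21-15z"/><path data-summit="32 122" data-summit-m="428" d="M216 16l-200 1 1 251 34 0 9-8 10-20 23-32 18-8 38 2 3-2 5-12 13-14 6-10 47-113z"/><path data-summit="168 359" data-summit-m="442" d="M152 200l-41 0-18 8-23 32-10 20-12 10-12 0 1 39 7 23 0 15-6 13-6 7-16 8 0 35 4 7 12 10 15 0 11-23 8-10 32-10 13 0 24 14 18 8 26-2 19-18 14-7 10-10 10-18 14-12-30-33-4-6-1-19 3-8-13 3-15-4-8-5-10-40 0-18z"/><path data-summit="356 38" data-summit-m="374" d="M384 16l-166 0-1 8 6 20 0 7-47 113-6 10-13 14-5 12 40-1 128-54 45-11 3-3 4-14 6-9 14-15 5-13 0-12-5-9-1-26z"/><path data-summit="150 534" data-summit-m="416" d="M131 432l-18 1-39 19-20-2 12 14 16 28 2 21-5 29-9 27-13 17-14 5 221 1 12-28-13 1-9-5-8-9-12-26-17-16-15-21-10-8-28-14z"/><path data-summit="456 591" data-summit-m="374" d="M513 426l-6 0-27 10-4 4 2 15-14 17-48 6-12 4-22 22-9 15-10 10-39 17-33 2-6 4-8 9-9 18-3 12 257 1 1-8-11-30-7-45 0-33-6-15 3-12 26-18z"/><path data-summit="464 90" data-summit-m="464" d="M591 16l-103 0-6 3-22 31-17 14-9 3-20 0-12 3-5 8-5 15-14 15-6 9-4 14-6 4 15-1 30 4 9 2 25 0 38-8 13-6 2-19 5-11 8-6 14-6 28-28 11-4 10 0 15 8 7-4z"/><path data-summit="558 576" data-summit-m="354" d="M591 420l-40 1-26 11-23 17-3 12 5 9 2 16-1 23 5 18 0 12 2 15 10 24 2 14 68-1z"/><path data-summit="42 519" data-summit-m="401" d="M33 428l-3 16-9 8-5 1 1 139 25 0 15-6 5-5 12-23 10-45-2-21-8-15-13-19z"/><path data-summit="591 366" data-summit-m="215" d="M591 334l-9 2-19 13-24 3-17 9-10 13-1 12-12 19-1 8 9 9 15 8 8 0 12-6 18-4 31 0z"/>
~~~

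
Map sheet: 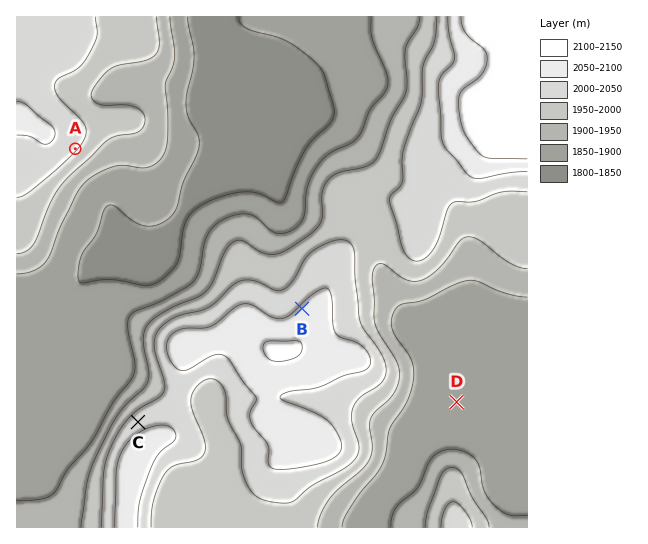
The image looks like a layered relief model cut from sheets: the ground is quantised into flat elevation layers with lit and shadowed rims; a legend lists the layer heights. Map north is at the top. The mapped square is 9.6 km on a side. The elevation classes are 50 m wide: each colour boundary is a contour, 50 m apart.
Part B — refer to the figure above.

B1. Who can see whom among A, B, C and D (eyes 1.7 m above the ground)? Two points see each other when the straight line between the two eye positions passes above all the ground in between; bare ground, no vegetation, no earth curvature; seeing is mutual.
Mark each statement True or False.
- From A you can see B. True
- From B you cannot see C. True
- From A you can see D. False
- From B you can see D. False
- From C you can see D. False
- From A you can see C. True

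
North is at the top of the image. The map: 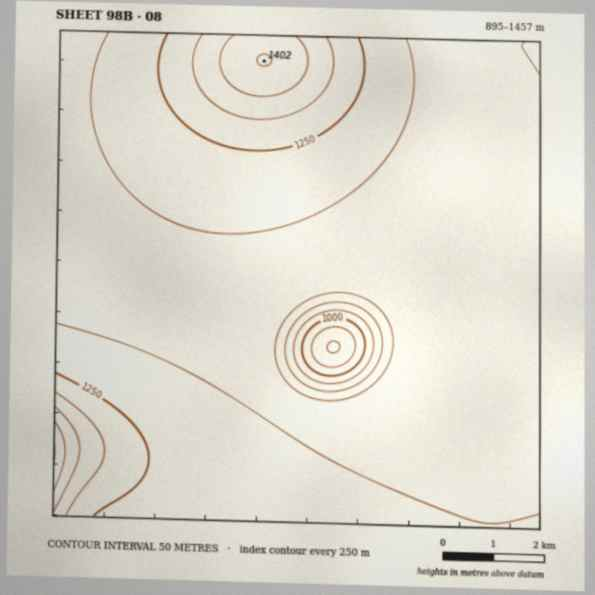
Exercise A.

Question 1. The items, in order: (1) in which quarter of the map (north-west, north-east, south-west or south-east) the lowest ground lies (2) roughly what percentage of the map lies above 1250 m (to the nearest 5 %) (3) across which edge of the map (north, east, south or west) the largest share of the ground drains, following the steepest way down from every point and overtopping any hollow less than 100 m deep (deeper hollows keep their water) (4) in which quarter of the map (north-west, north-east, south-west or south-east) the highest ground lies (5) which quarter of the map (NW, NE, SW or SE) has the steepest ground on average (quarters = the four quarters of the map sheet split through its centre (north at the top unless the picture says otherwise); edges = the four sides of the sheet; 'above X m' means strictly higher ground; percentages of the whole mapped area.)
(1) The lowest ground is in the south-east quarter.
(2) Ground above 1250 m makes up about 15 % of the sheet.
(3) Drainage is mainly to the east: more ground falls towards that edge than towards any other.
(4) The highest point lies in the south-west quarter of the map.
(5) The south-east quarter is the steepest part of the map.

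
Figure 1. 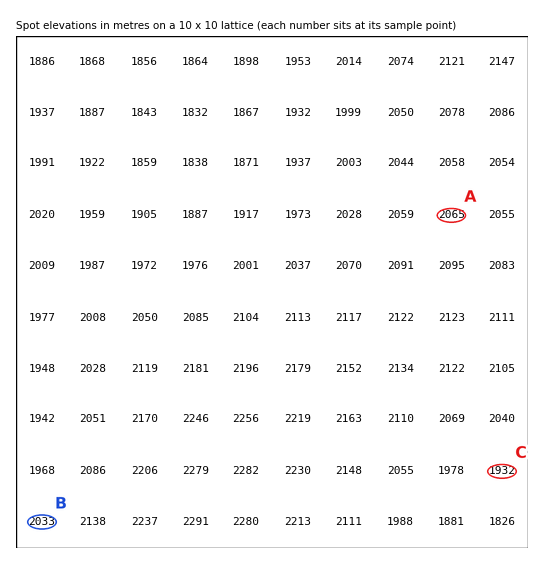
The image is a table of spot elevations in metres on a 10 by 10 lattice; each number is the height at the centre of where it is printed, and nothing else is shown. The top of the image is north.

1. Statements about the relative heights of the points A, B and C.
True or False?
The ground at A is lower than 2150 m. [True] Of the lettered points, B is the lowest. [False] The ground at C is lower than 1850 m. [False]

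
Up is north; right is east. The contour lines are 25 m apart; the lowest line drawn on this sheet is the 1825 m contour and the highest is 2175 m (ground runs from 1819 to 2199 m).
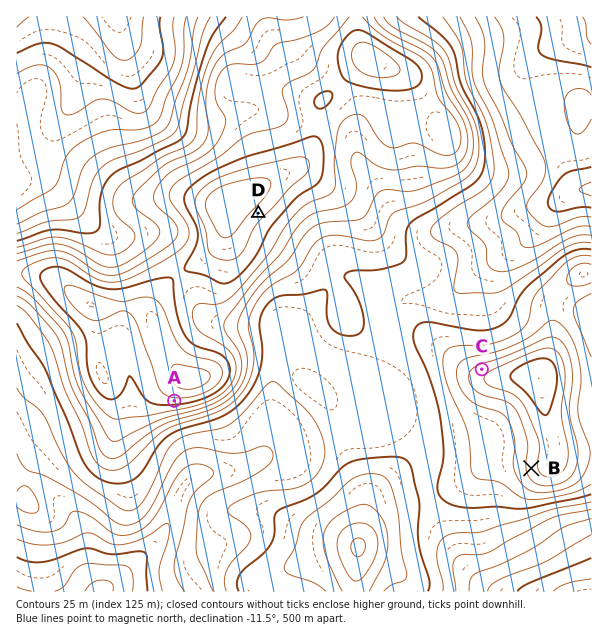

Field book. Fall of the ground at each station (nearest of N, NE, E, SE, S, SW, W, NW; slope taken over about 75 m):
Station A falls S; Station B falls W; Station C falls NW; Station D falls SE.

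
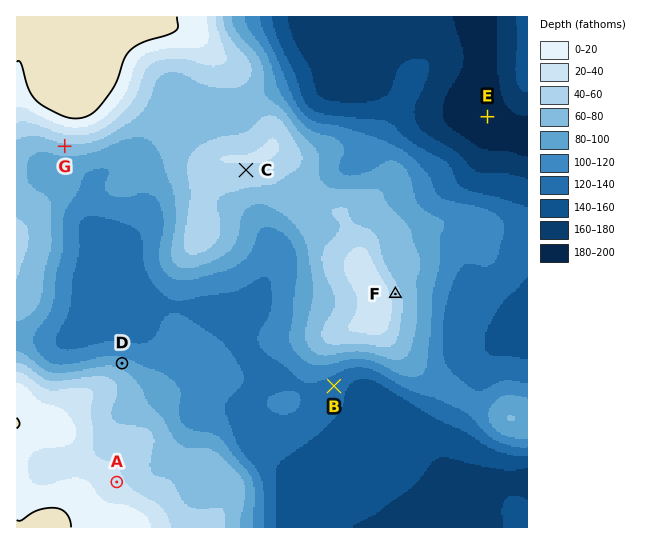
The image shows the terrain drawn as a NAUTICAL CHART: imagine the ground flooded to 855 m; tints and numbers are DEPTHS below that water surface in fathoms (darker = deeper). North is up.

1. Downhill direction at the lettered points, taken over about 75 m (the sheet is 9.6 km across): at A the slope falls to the NE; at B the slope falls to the SE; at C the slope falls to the S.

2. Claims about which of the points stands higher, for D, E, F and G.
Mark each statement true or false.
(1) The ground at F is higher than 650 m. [true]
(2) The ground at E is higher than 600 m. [false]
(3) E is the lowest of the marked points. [true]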